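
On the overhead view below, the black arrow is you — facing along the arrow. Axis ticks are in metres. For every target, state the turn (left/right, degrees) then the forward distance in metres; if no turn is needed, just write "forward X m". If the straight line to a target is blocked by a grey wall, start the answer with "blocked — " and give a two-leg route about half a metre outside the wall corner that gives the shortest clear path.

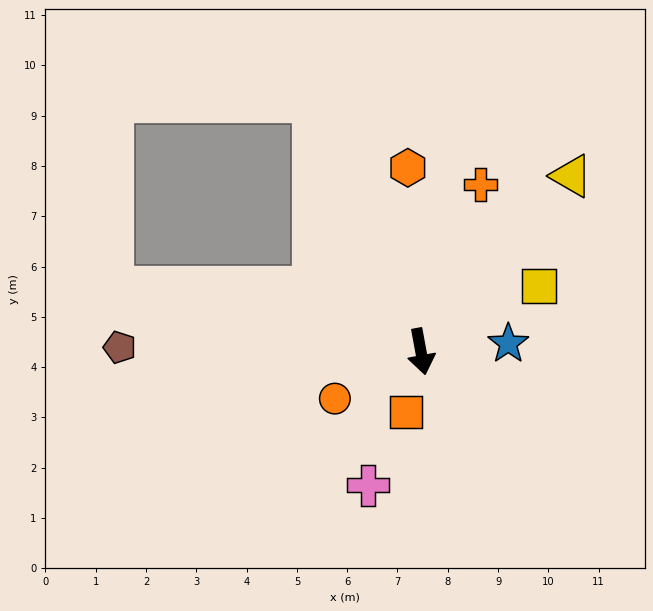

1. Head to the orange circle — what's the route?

turn right 72°, forward 1.9 m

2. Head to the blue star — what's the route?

turn left 85°, forward 1.7 m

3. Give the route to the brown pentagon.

turn right 101°, forward 6.0 m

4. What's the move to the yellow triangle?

turn left 129°, forward 4.6 m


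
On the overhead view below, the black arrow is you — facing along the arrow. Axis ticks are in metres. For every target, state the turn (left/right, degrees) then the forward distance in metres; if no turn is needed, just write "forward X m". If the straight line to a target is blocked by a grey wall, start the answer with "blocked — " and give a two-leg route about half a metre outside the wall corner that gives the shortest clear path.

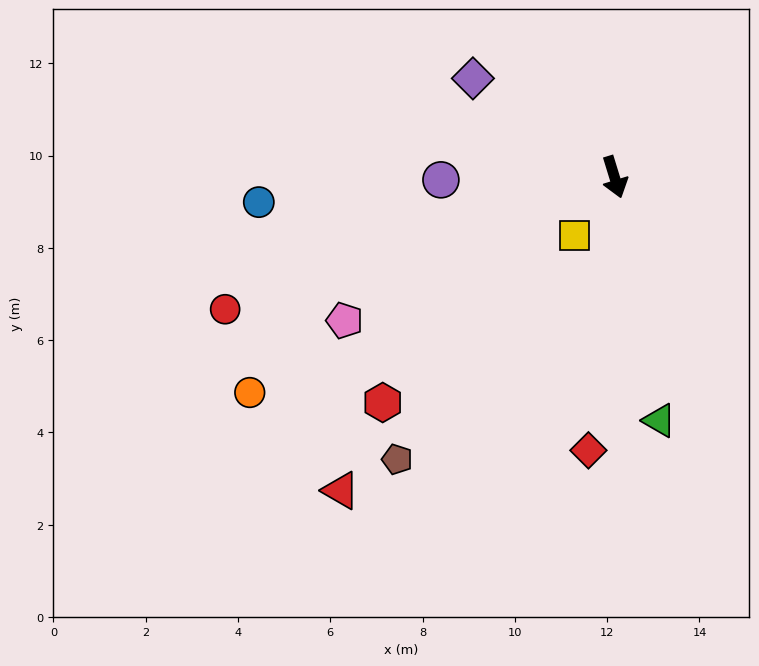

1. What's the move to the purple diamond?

turn right 142°, forward 3.7 m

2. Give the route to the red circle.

turn right 88°, forward 8.9 m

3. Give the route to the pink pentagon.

turn right 79°, forward 6.6 m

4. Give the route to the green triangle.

turn right 7°, forward 5.4 m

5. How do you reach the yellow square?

turn right 51°, forward 1.5 m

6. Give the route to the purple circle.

turn right 106°, forward 3.8 m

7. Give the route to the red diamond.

turn right 23°, forward 5.9 m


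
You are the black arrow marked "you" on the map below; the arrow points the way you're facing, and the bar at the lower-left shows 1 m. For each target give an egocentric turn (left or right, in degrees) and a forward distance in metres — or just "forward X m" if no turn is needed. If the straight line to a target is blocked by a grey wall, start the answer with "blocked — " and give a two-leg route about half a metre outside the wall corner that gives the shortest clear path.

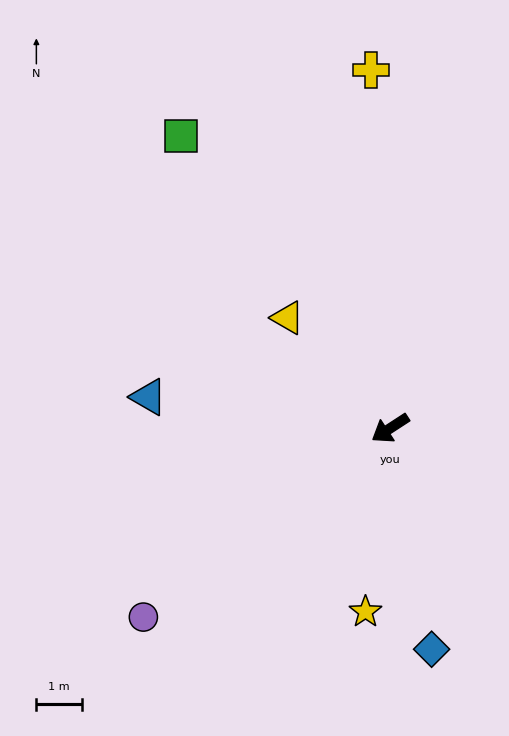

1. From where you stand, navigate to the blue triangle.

turn right 40°, forward 5.3 m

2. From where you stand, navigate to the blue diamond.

turn left 68°, forward 4.9 m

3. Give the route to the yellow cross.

turn right 120°, forward 7.9 m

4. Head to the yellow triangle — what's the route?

turn right 80°, forward 3.3 m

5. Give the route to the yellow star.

turn left 49°, forward 4.1 m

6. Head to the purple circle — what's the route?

turn left 4°, forward 6.8 m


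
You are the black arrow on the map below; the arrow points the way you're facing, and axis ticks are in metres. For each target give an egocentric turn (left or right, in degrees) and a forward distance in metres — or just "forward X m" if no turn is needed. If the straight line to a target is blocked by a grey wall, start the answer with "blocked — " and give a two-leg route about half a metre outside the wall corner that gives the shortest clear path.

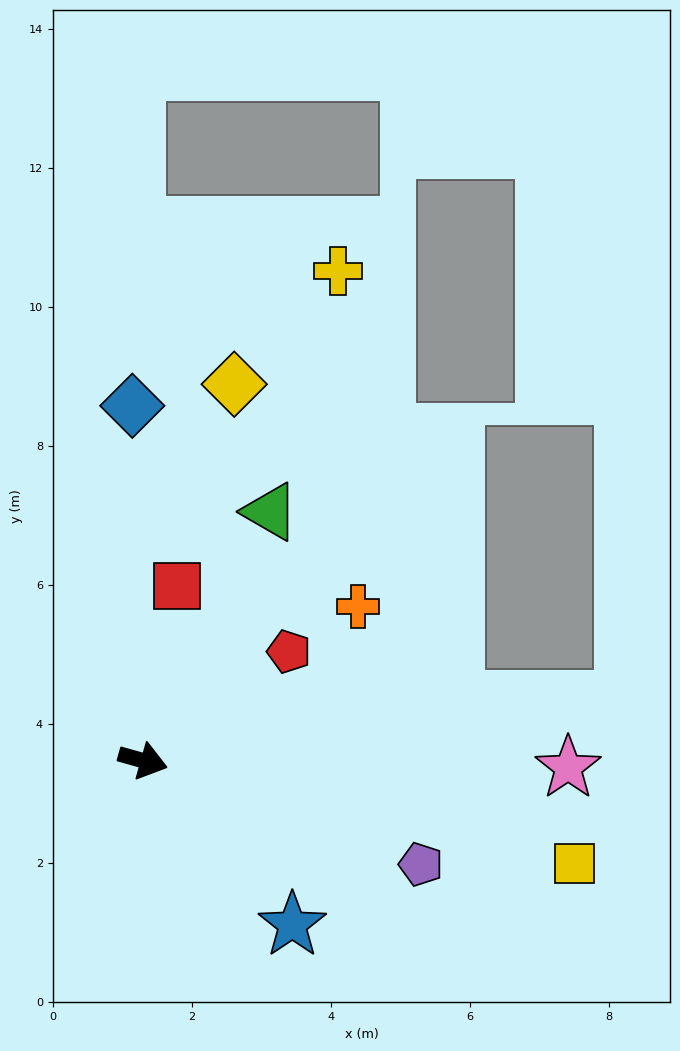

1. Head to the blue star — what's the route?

turn right 32°, forward 3.2 m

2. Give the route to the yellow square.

turn left 2°, forward 6.4 m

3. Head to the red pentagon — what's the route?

turn left 52°, forward 2.6 m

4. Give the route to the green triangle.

turn left 79°, forward 4.0 m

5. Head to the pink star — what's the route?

turn left 15°, forward 6.1 m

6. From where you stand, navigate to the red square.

turn left 95°, forward 2.6 m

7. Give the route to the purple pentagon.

turn right 5°, forward 4.3 m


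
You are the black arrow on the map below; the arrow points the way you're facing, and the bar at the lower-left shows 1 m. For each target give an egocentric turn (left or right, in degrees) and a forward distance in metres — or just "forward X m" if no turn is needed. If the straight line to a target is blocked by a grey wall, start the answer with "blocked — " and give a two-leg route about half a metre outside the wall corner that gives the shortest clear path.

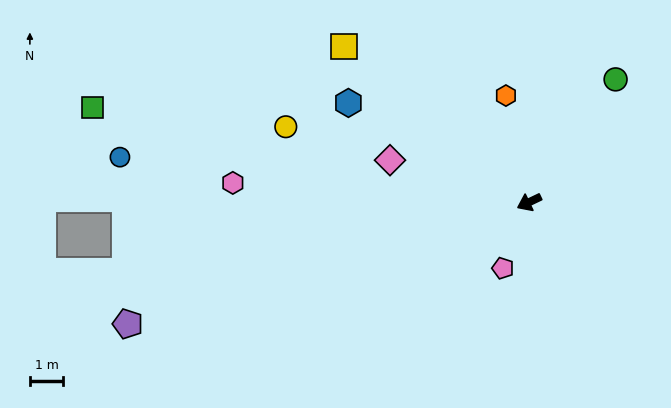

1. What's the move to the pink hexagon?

turn right 29°, forward 8.9 m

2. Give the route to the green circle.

turn right 151°, forward 4.5 m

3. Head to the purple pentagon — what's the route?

turn right 9°, forward 12.6 m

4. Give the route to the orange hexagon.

turn right 103°, forward 3.3 m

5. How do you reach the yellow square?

turn right 66°, forward 7.3 m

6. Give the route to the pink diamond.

turn right 42°, forward 4.4 m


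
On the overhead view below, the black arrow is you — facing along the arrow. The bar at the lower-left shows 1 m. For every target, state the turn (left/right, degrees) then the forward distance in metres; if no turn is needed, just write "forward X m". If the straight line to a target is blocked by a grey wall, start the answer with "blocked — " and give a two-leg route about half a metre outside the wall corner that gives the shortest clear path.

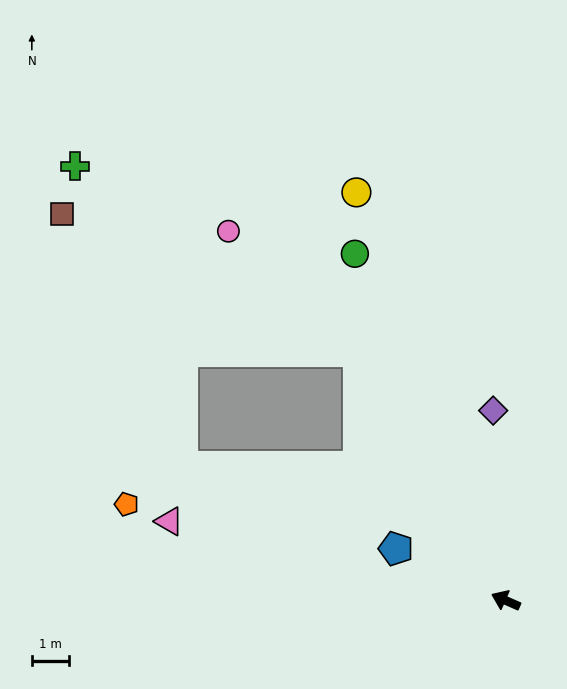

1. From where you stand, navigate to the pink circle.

blocked — turn right 36°, forward 7.8 m, then turn left 17°, forward 4.8 m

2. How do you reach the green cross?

blocked — turn right 36°, forward 7.8 m, then turn left 27°, forward 9.1 m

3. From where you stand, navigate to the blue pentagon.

forward 3.3 m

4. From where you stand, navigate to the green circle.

turn right 43°, forward 10.2 m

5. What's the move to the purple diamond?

turn right 62°, forward 5.1 m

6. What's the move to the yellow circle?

turn right 46°, forward 11.7 m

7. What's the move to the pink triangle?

turn left 10°, forward 9.3 m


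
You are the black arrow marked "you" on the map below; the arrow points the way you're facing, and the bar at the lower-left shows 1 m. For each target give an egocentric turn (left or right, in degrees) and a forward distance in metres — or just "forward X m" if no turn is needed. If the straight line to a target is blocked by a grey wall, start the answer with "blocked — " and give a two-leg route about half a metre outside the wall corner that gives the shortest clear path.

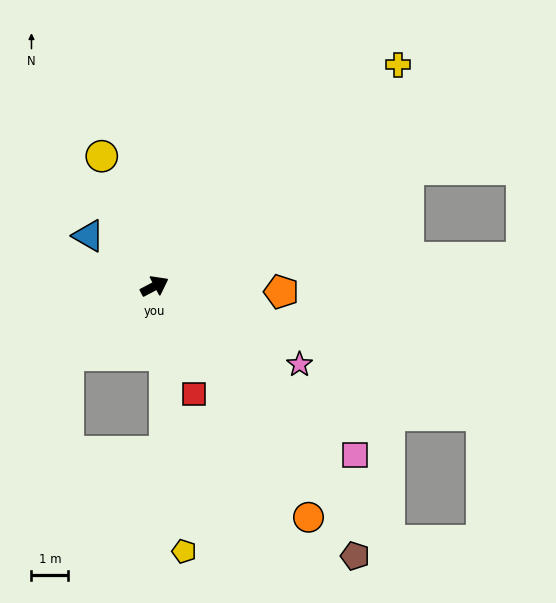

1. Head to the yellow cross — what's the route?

turn left 15°, forward 8.9 m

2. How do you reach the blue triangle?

turn left 115°, forward 2.2 m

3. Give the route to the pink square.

turn right 68°, forward 7.1 m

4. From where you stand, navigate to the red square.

turn right 98°, forward 3.1 m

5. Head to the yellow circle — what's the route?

turn left 84°, forward 3.8 m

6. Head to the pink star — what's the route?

turn right 56°, forward 4.5 m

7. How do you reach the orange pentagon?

turn right 30°, forward 3.4 m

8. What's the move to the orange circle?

turn right 84°, forward 7.5 m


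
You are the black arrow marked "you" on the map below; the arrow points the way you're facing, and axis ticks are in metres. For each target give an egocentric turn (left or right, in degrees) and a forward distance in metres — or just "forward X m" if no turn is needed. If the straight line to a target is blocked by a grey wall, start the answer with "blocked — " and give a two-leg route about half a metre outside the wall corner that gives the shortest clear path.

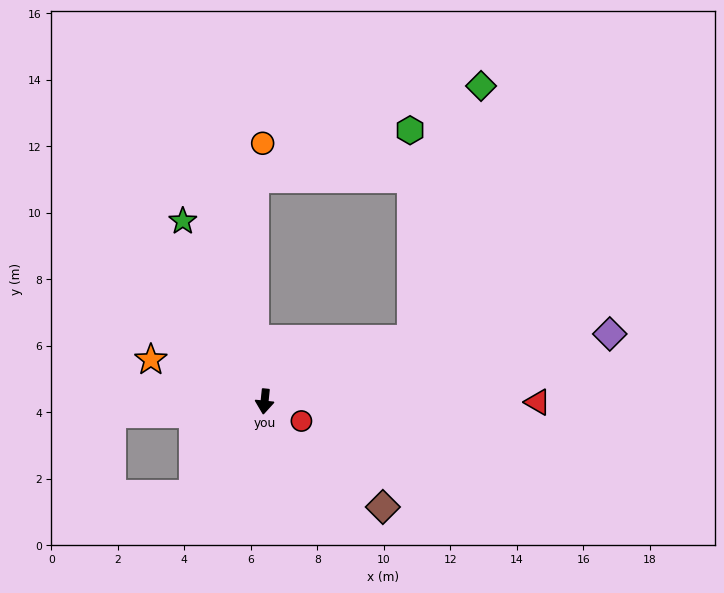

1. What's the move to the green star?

turn right 150°, forward 6.0 m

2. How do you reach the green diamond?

blocked — turn left 119°, forward 4.8 m, then turn left 51°, forward 7.9 m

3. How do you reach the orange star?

turn right 104°, forward 3.6 m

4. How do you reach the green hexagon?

blocked — turn left 119°, forward 4.8 m, then turn left 67°, forward 6.3 m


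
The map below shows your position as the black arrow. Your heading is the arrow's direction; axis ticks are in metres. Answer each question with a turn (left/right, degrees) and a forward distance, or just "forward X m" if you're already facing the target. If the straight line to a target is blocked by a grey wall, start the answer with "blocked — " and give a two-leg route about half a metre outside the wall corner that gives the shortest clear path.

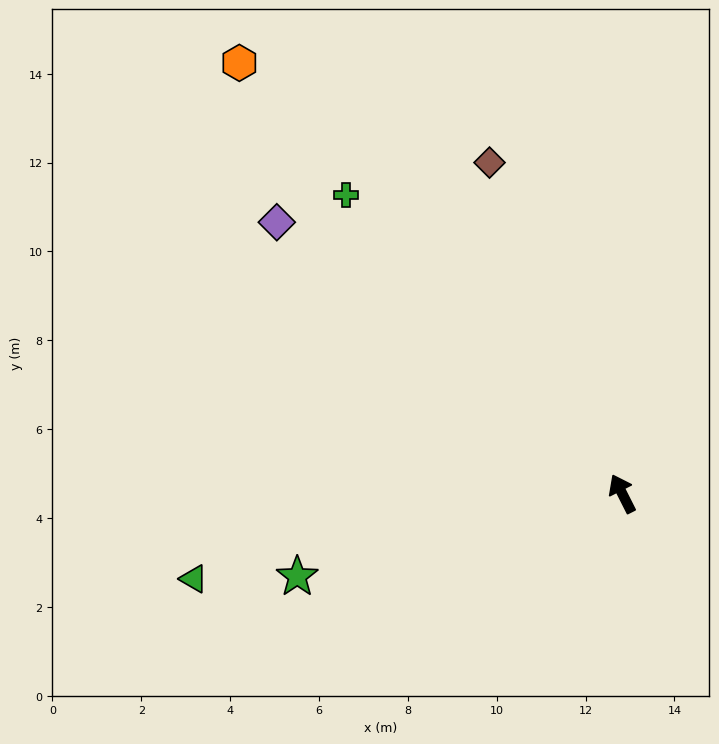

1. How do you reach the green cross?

turn left 16°, forward 9.2 m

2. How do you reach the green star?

turn left 78°, forward 7.5 m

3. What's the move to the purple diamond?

turn left 25°, forward 9.9 m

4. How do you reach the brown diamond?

turn right 5°, forward 8.0 m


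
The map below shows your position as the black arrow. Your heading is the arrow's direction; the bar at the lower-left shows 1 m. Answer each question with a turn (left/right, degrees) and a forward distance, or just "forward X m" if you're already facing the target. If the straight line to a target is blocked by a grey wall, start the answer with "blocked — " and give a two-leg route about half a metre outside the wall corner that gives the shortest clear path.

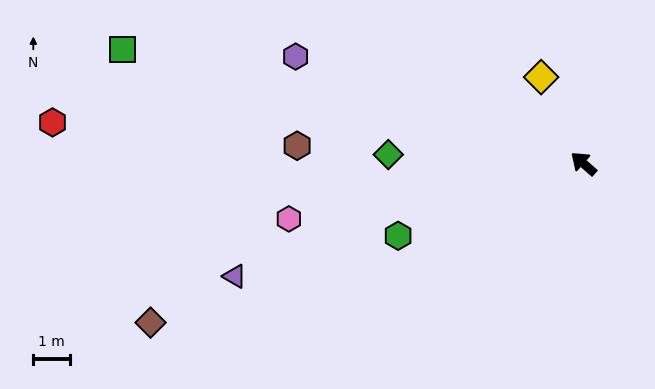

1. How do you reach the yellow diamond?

turn right 23°, forward 2.6 m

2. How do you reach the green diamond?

turn left 39°, forward 5.3 m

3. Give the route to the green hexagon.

turn left 63°, forward 5.4 m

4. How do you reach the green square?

turn left 27°, forward 12.9 m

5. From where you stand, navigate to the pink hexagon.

turn left 52°, forward 8.1 m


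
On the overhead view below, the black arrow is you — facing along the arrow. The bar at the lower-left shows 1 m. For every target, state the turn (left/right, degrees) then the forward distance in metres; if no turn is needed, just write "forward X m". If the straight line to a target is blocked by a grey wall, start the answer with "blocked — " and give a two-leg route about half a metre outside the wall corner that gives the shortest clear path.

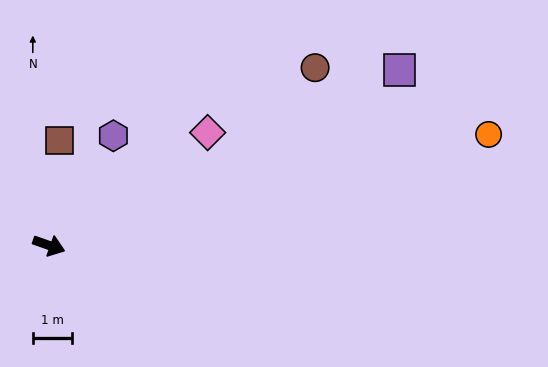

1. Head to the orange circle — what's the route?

turn left 34°, forward 11.7 m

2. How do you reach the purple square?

turn left 46°, forward 10.1 m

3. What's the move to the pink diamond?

turn left 55°, forward 5.0 m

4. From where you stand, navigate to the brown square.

turn left 104°, forward 2.7 m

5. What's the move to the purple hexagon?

turn left 79°, forward 3.3 m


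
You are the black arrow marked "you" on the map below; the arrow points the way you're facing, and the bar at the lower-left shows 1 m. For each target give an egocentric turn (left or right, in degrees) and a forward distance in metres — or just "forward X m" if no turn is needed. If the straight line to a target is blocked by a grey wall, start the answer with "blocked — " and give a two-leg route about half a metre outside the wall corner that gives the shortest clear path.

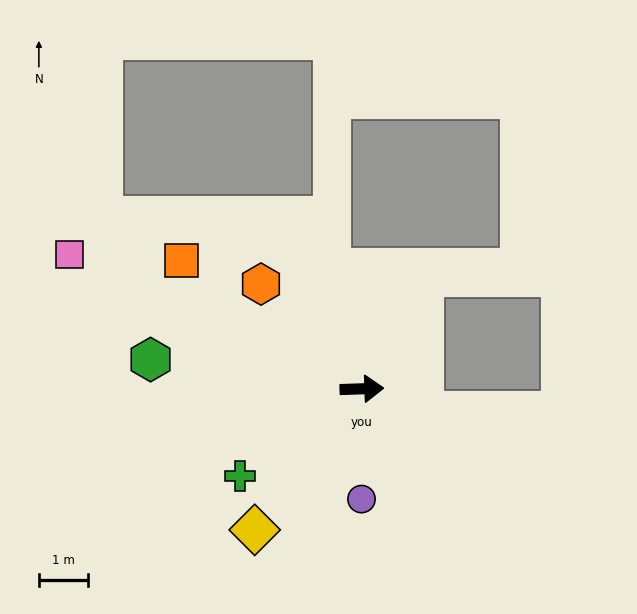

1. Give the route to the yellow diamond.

turn right 129°, forward 3.6 m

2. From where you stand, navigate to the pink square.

turn left 153°, forward 6.6 m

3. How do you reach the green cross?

turn right 146°, forward 3.1 m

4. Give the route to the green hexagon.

turn left 170°, forward 4.4 m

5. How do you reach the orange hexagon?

turn left 132°, forward 3.0 m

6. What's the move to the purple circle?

turn right 92°, forward 2.3 m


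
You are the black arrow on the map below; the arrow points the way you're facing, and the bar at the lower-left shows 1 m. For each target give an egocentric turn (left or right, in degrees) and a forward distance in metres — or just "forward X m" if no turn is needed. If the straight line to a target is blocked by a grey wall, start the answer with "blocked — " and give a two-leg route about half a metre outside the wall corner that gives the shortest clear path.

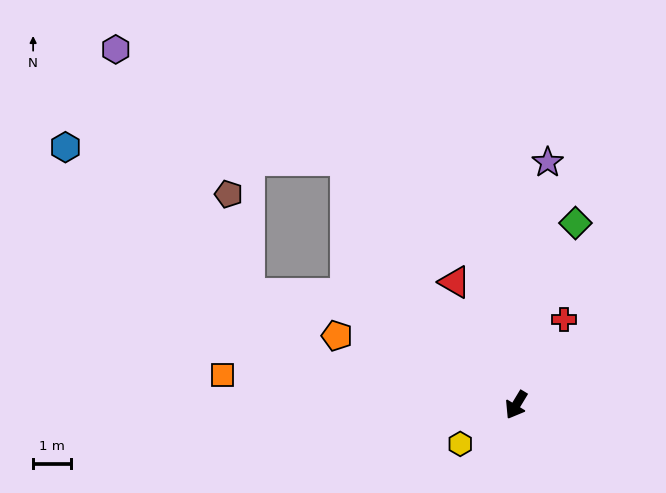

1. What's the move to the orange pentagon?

turn right 80°, forward 5.1 m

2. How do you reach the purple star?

turn right 156°, forward 6.5 m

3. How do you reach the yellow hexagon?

turn right 24°, forward 1.8 m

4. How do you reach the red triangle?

turn right 122°, forward 3.7 m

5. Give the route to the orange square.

turn right 65°, forward 7.9 m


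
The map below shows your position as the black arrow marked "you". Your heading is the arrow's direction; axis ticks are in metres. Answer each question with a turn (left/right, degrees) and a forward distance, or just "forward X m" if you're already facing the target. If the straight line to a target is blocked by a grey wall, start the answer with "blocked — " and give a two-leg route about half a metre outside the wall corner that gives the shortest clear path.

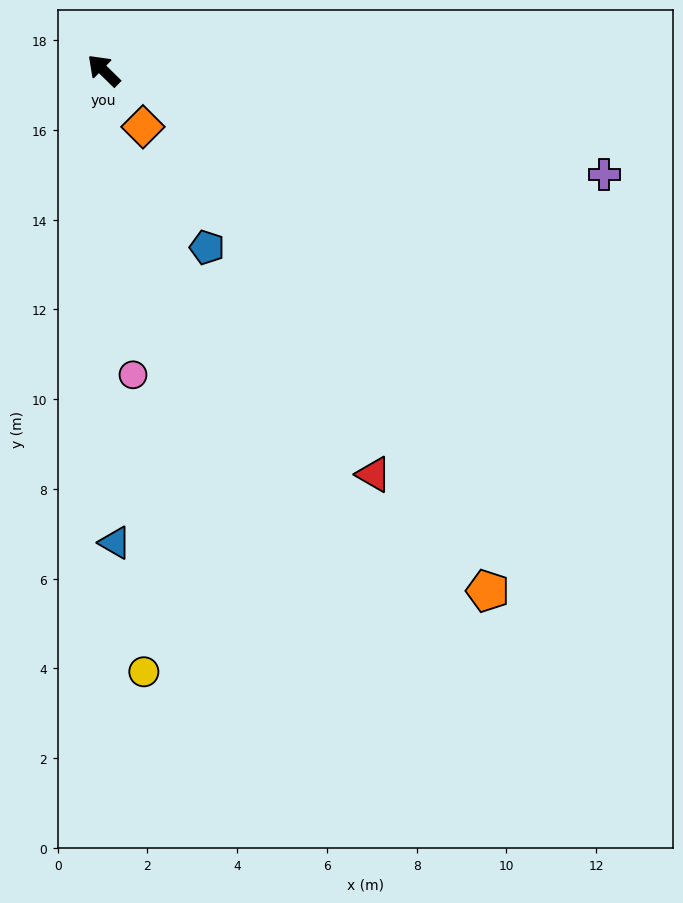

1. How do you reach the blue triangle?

turn left 136°, forward 10.5 m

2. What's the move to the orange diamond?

turn left 169°, forward 1.5 m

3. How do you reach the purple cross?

turn right 147°, forward 11.4 m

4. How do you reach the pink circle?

turn left 140°, forward 6.8 m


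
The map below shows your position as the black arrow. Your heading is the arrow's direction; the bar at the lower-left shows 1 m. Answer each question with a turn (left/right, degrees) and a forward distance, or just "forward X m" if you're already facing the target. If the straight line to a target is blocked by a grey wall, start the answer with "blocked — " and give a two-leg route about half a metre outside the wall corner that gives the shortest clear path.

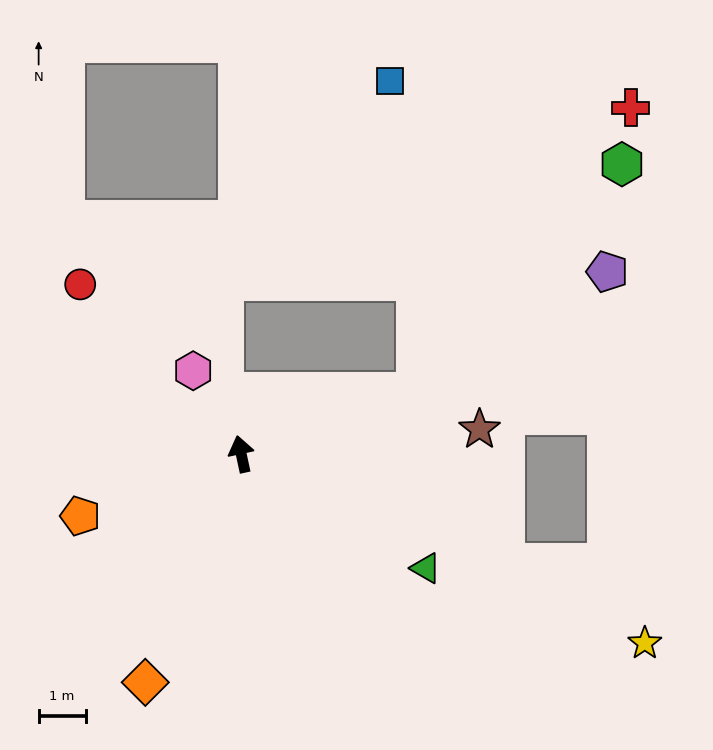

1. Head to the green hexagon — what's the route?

blocked — turn right 83°, forward 3.9 m, then turn left 29°, forward 6.5 m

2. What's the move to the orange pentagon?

turn left 99°, forward 3.7 m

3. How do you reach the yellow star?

turn right 127°, forward 9.5 m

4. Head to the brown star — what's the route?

turn right 96°, forward 5.1 m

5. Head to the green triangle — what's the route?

turn right 134°, forward 4.6 m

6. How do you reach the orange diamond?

turn left 145°, forward 5.3 m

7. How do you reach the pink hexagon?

turn left 18°, forward 2.0 m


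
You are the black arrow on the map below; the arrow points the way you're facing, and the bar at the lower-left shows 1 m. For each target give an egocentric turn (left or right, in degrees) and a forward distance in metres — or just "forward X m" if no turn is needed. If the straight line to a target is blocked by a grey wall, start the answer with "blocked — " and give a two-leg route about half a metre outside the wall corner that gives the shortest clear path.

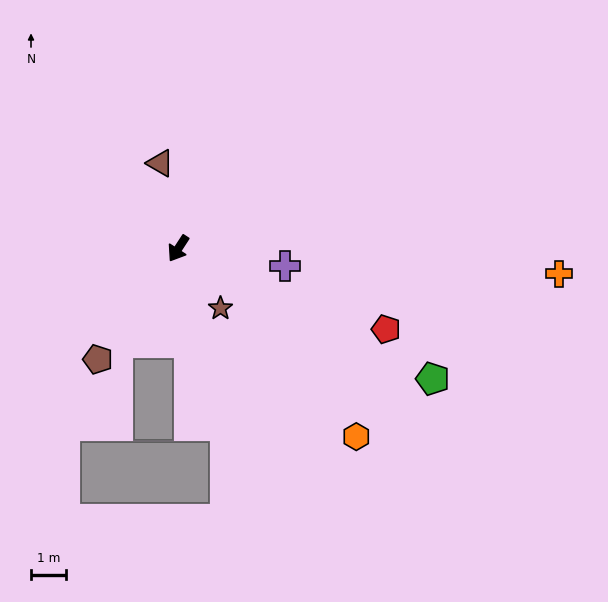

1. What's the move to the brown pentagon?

turn right 3°, forward 3.9 m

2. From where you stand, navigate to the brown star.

turn left 68°, forward 2.1 m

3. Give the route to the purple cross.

turn left 114°, forward 3.0 m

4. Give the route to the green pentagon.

turn left 96°, forward 8.1 m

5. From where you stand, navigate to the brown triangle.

turn right 135°, forward 2.5 m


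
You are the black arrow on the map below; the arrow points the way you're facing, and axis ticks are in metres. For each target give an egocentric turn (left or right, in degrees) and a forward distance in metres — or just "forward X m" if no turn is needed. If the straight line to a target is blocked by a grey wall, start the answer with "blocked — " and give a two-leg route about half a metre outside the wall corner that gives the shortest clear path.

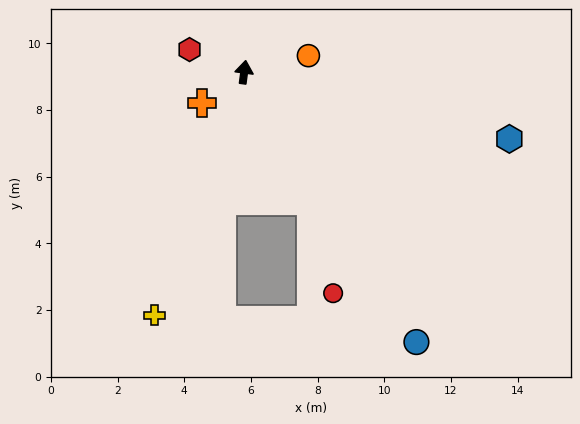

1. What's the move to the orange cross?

turn left 134°, forward 1.6 m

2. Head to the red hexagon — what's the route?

turn left 75°, forward 1.8 m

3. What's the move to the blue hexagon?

turn right 97°, forward 8.2 m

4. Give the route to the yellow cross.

turn left 167°, forward 7.8 m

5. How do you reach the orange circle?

turn right 68°, forward 2.0 m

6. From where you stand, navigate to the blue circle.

turn right 140°, forward 9.6 m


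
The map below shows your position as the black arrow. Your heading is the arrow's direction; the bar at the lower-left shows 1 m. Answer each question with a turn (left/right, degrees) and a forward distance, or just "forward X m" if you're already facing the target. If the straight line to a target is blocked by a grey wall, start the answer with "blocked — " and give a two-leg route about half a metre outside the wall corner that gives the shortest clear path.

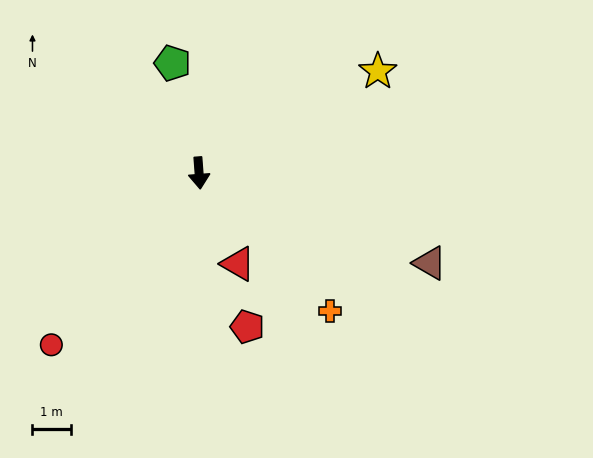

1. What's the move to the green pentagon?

turn right 171°, forward 2.9 m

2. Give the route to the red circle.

turn right 45°, forward 5.9 m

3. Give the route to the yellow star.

turn left 115°, forward 5.3 m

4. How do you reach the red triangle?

turn left 19°, forward 2.6 m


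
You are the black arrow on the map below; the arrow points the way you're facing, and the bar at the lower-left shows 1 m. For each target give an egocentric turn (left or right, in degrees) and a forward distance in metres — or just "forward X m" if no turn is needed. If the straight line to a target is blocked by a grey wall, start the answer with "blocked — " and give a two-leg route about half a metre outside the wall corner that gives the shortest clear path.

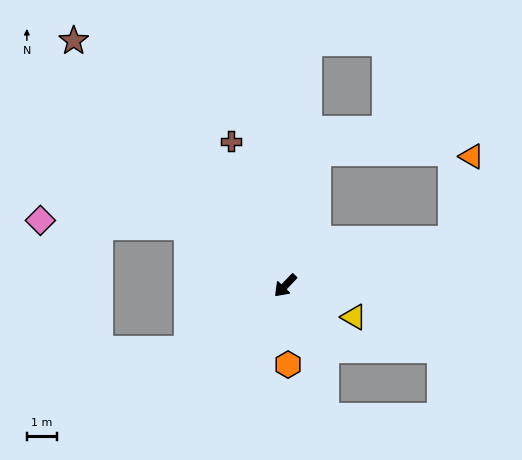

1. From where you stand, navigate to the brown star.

turn right 95°, forward 10.8 m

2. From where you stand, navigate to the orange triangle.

blocked — turn left 150°, forward 5.7 m, then turn left 59°, forward 2.8 m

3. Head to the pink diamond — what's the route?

blocked — turn right 77°, forward 3.8 m, then turn left 28°, forward 4.9 m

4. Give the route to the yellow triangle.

turn left 109°, forward 2.5 m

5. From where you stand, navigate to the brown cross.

turn right 116°, forward 5.1 m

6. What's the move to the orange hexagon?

turn left 46°, forward 2.6 m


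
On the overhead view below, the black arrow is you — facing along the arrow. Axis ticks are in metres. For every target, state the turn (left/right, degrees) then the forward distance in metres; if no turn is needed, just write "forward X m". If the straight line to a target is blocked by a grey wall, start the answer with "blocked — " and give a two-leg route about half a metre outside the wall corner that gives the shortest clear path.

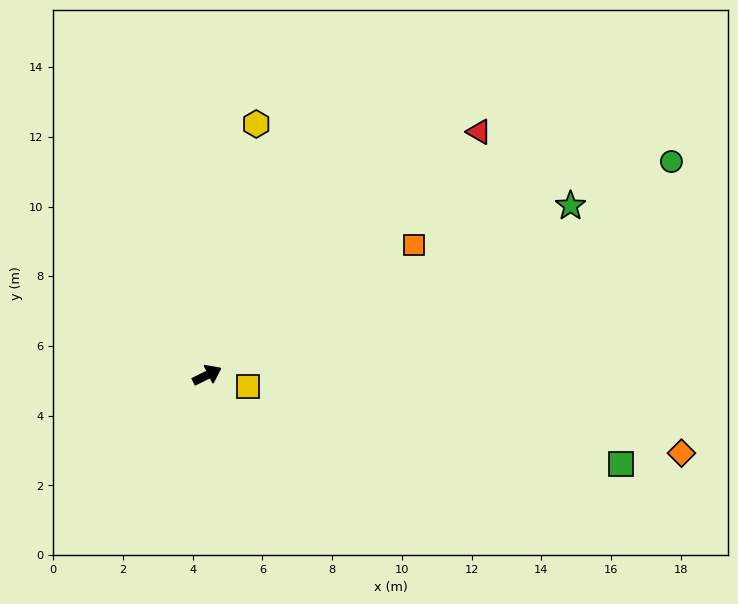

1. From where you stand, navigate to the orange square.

turn left 6°, forward 7.0 m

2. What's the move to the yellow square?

turn right 42°, forward 1.2 m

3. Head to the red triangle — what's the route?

turn left 15°, forward 10.5 m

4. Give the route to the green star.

forward 11.5 m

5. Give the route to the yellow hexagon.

turn left 52°, forward 7.3 m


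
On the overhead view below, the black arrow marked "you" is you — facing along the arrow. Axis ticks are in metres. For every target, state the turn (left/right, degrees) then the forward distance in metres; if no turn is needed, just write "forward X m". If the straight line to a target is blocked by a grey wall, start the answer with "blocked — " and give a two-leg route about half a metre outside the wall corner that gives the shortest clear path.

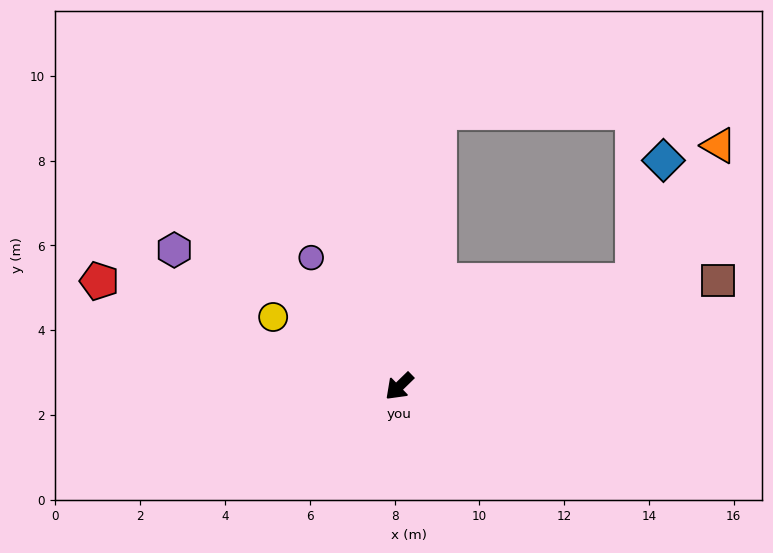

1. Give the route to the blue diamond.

blocked — turn left 160°, forward 6.0 m, then turn left 51°, forward 2.9 m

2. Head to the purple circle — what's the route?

turn right 100°, forward 3.7 m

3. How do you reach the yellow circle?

turn right 73°, forward 3.4 m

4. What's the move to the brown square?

turn left 154°, forward 7.9 m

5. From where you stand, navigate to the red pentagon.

turn right 64°, forward 7.5 m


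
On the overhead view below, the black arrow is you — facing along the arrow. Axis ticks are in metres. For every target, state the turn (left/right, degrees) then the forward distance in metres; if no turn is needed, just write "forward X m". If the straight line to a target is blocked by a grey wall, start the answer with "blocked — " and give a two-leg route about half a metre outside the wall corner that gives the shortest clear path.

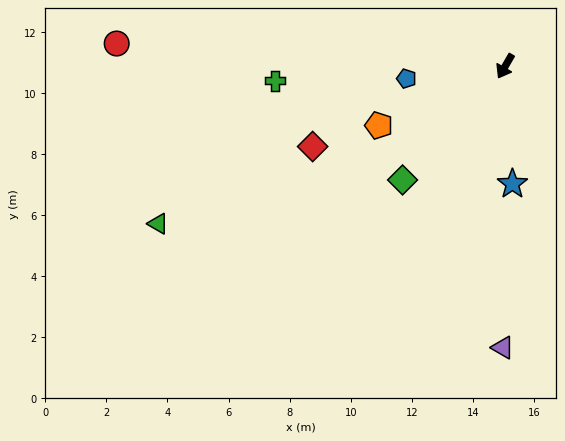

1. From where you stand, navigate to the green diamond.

turn right 12°, forward 5.0 m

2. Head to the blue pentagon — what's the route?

turn right 53°, forward 3.3 m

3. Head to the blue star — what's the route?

turn left 33°, forward 3.9 m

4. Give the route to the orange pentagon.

turn right 35°, forward 4.6 m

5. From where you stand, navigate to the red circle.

turn right 63°, forward 12.7 m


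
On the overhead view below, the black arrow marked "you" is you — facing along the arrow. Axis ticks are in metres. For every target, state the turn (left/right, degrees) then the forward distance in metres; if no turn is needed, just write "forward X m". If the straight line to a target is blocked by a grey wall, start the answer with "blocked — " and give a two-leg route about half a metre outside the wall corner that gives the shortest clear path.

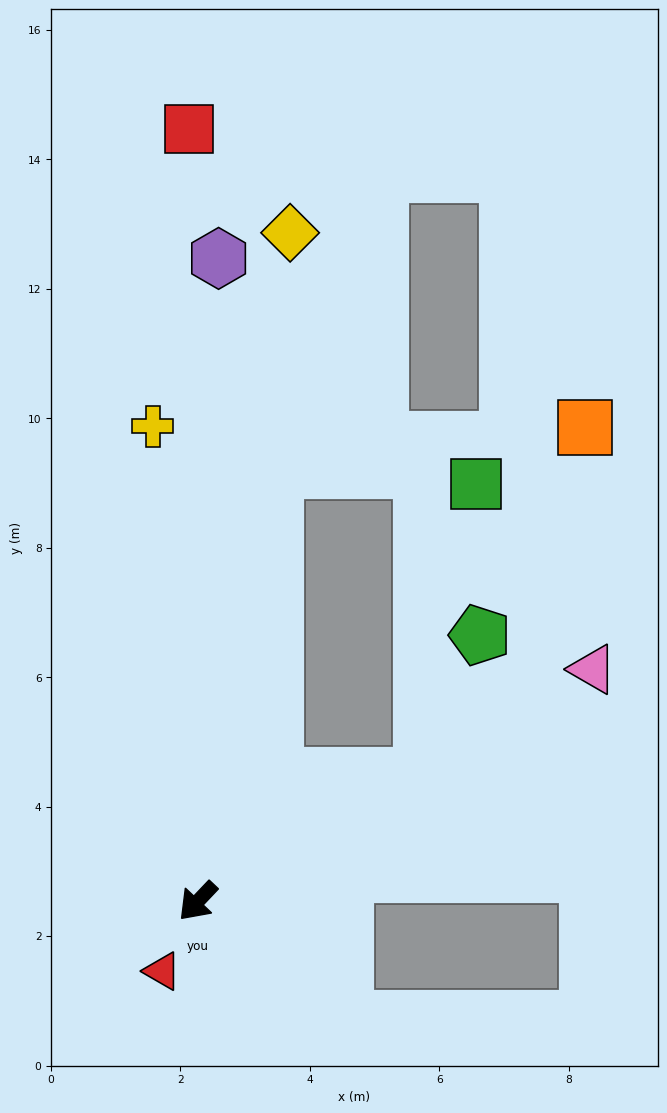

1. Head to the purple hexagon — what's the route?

turn right 138°, forward 9.9 m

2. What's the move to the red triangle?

turn left 17°, forward 1.2 m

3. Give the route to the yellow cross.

turn right 131°, forward 7.4 m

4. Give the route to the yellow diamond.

turn right 144°, forward 10.4 m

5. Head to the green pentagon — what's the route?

blocked — turn left 163°, forward 4.0 m, then turn left 38°, forward 2.4 m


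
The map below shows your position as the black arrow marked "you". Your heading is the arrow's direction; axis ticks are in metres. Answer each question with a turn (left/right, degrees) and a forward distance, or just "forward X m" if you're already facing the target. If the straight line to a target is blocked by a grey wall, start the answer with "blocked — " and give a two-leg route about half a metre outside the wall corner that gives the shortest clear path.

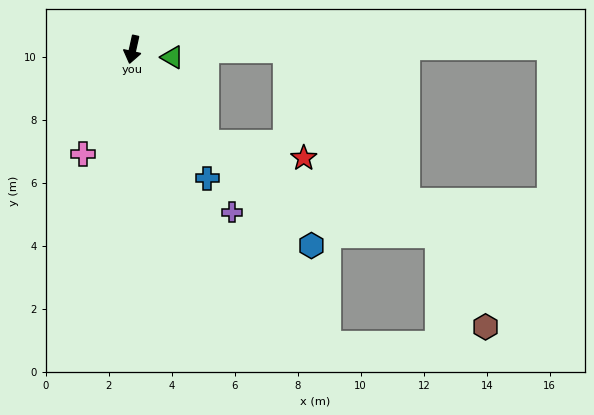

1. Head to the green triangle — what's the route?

turn left 91°, forward 1.3 m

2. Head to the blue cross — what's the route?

turn left 43°, forward 4.7 m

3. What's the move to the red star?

blocked — turn left 51°, forward 3.8 m, then turn left 43°, forward 3.1 m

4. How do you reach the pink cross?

turn right 13°, forward 3.7 m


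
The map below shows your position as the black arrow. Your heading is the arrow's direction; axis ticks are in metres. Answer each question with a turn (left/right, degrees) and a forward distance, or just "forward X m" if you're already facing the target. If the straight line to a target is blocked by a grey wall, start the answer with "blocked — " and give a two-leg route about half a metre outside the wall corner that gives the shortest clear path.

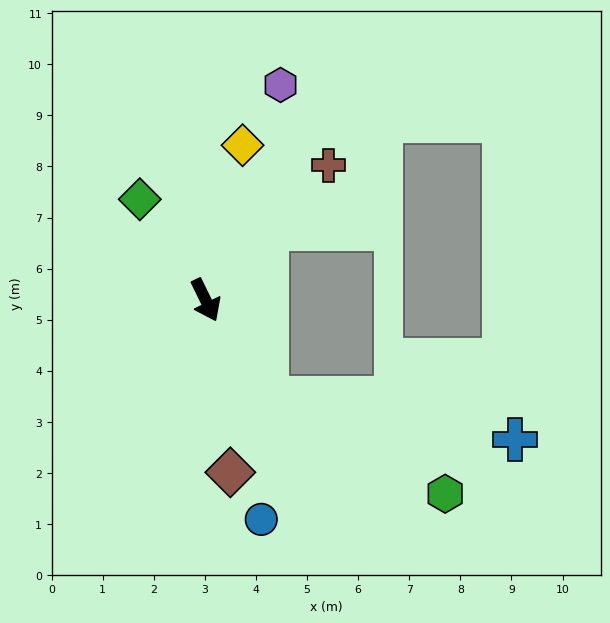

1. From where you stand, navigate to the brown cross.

turn left 112°, forward 3.6 m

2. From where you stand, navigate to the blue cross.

blocked — turn left 6°, forward 2.3 m, then turn left 49°, forward 4.9 m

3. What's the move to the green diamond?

turn right 173°, forward 2.4 m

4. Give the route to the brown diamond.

turn right 18°, forward 3.4 m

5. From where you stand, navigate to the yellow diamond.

turn left 141°, forward 3.1 m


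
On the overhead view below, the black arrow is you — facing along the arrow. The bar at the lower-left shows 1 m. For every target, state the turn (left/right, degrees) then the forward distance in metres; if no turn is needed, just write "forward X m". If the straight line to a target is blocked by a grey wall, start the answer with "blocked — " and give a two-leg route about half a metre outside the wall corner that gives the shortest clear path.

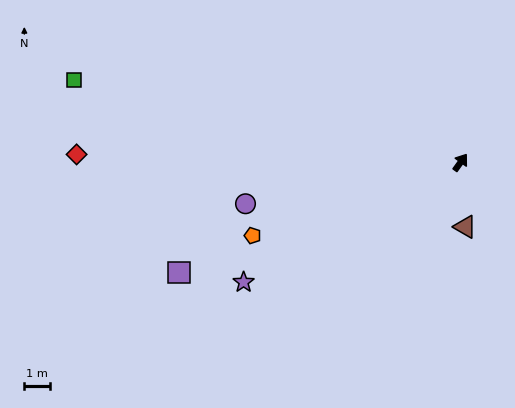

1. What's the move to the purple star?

turn left 155°, forward 9.8 m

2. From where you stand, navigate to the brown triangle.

turn right 140°, forward 2.5 m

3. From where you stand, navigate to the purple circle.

turn left 137°, forward 8.6 m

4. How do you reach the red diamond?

turn left 125°, forward 15.1 m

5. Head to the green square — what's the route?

turn left 114°, forward 15.6 m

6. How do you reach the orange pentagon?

turn left 145°, forward 8.7 m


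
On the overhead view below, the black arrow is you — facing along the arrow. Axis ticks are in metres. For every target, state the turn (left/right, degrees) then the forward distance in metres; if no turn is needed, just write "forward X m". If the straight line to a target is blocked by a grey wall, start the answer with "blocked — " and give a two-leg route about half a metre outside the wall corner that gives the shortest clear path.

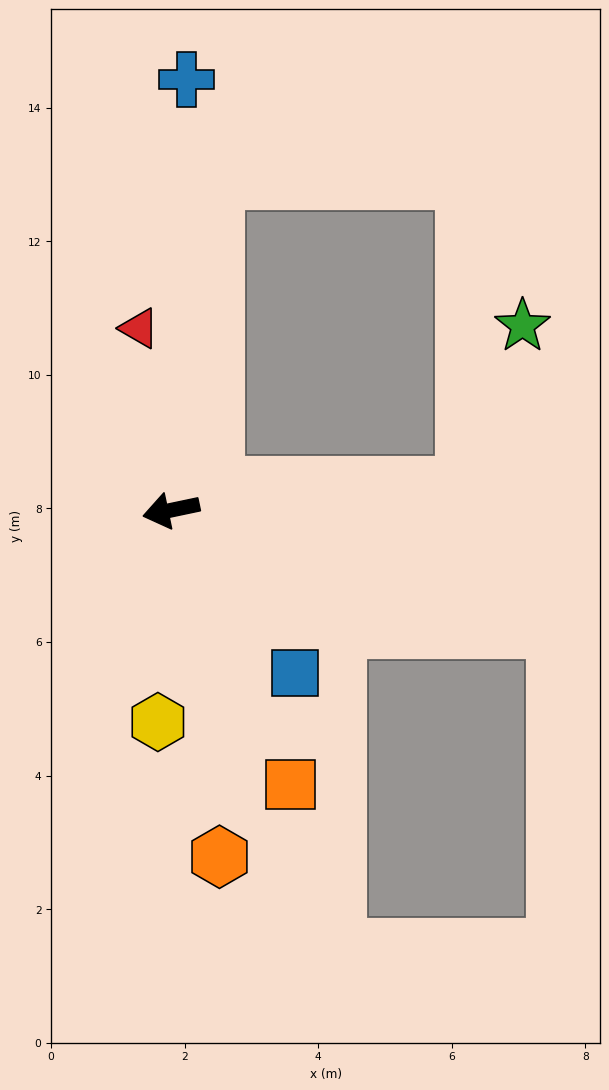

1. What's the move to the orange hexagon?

turn left 86°, forward 5.2 m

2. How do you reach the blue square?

turn left 116°, forward 3.1 m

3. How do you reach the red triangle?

turn right 92°, forward 2.8 m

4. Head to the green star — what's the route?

blocked — turn left 173°, forward 4.4 m, then turn left 65°, forward 2.5 m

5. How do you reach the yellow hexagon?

turn left 75°, forward 3.2 m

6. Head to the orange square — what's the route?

turn left 102°, forward 4.5 m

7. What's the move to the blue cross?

turn right 104°, forward 6.4 m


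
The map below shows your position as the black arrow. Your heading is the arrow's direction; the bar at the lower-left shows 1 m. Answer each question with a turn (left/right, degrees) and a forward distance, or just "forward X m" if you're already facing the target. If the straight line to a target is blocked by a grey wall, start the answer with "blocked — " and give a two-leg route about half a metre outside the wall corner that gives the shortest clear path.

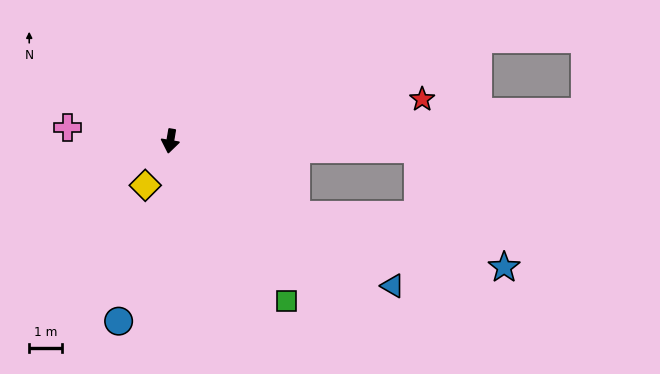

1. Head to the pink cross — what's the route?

turn right 88°, forward 3.2 m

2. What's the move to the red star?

turn left 109°, forward 7.8 m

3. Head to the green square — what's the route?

turn left 45°, forward 6.1 m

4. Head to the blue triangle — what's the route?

turn left 66°, forward 8.1 m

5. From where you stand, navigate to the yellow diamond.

turn right 20°, forward 1.6 m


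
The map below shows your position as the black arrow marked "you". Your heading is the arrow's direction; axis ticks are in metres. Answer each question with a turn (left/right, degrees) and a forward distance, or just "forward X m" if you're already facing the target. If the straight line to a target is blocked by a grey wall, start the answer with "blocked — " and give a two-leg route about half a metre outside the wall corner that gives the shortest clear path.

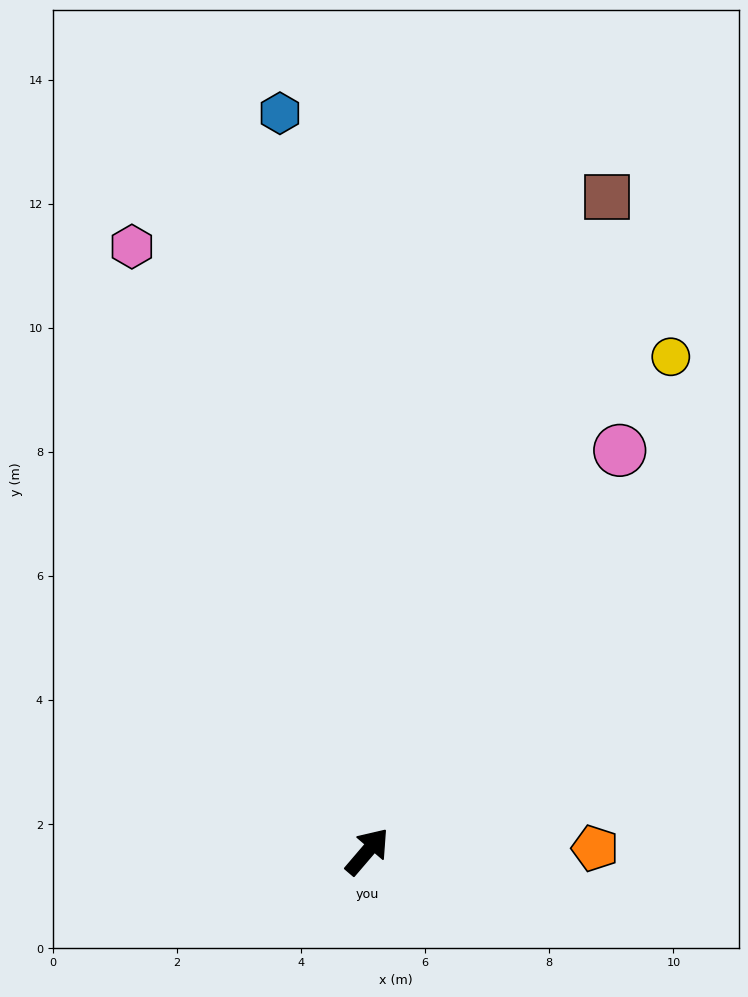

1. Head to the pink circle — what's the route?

turn left 8°, forward 7.6 m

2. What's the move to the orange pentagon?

turn right 49°, forward 3.7 m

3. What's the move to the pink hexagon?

turn left 62°, forward 10.5 m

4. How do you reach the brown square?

turn left 20°, forward 11.2 m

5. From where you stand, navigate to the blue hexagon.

turn left 47°, forward 12.0 m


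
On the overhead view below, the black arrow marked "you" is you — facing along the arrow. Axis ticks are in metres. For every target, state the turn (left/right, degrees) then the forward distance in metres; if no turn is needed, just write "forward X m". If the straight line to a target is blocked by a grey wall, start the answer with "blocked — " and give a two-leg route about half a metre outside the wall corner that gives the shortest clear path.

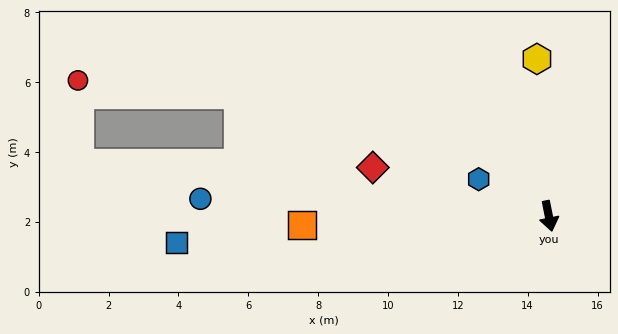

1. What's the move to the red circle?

blocked — turn right 108°, forward 13.5 m, then turn right 82°, forward 2.4 m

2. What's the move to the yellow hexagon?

turn left 173°, forward 4.5 m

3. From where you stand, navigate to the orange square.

turn right 99°, forward 7.1 m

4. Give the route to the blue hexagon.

turn right 129°, forward 2.3 m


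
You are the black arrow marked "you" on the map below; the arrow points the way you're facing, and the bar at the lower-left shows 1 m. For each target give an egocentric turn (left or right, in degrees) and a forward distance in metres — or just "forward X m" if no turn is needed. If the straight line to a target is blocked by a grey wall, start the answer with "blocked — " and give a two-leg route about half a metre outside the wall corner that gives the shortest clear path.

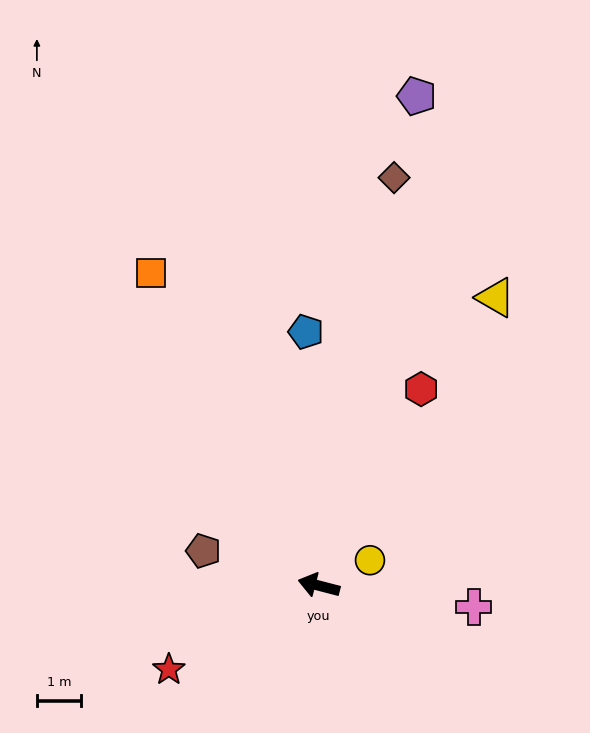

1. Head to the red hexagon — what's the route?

turn right 103°, forward 5.0 m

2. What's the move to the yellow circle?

turn right 139°, forward 1.3 m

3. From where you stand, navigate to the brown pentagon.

turn right 2°, forward 2.7 m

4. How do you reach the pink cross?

turn right 173°, forward 3.5 m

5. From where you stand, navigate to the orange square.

turn right 47°, forward 8.0 m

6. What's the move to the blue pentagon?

turn right 73°, forward 5.7 m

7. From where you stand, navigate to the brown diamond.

turn right 86°, forward 9.3 m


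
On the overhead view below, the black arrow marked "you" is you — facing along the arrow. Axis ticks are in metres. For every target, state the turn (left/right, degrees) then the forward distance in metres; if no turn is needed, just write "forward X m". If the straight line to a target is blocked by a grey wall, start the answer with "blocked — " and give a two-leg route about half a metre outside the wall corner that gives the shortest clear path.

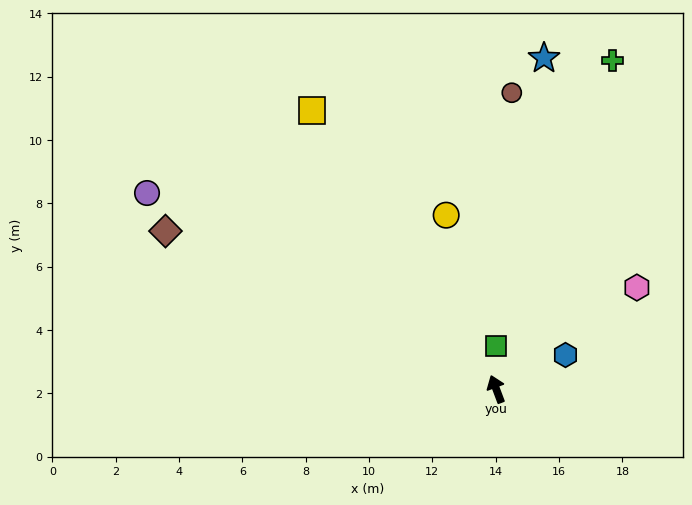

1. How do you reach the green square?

turn right 20°, forward 1.4 m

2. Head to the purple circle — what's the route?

turn left 40°, forward 12.6 m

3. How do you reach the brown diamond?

turn left 44°, forward 11.6 m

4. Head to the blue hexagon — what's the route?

turn right 84°, forward 2.4 m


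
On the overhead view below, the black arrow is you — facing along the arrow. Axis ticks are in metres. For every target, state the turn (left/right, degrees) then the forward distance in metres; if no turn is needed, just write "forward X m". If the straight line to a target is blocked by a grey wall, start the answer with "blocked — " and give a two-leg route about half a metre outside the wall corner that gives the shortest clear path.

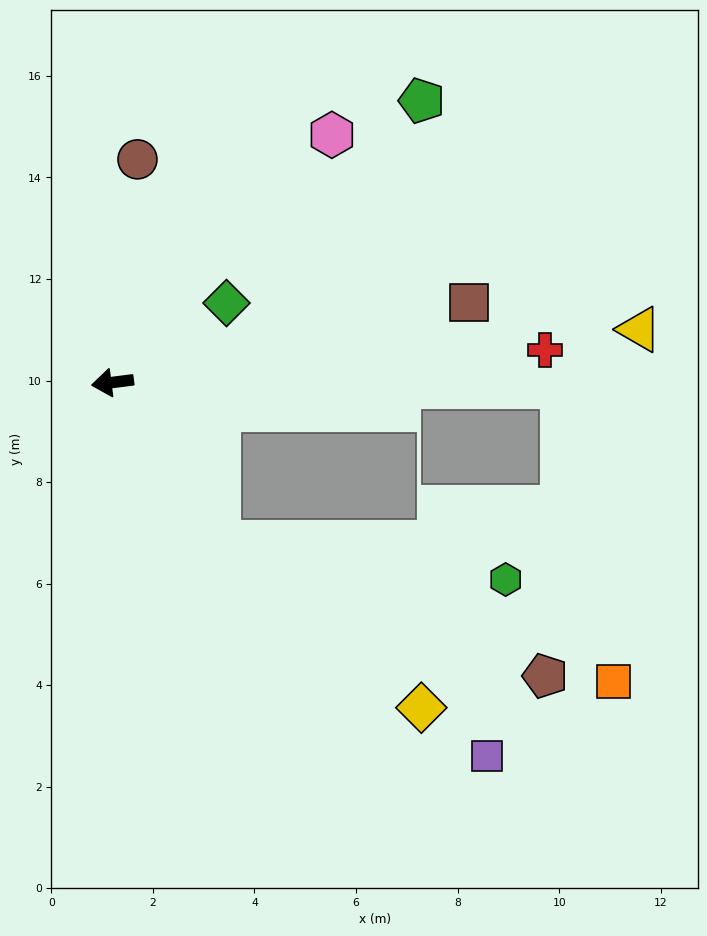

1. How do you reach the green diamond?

turn right 152°, forward 2.7 m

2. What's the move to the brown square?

turn right 175°, forward 7.2 m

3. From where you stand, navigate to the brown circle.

turn right 104°, forward 4.4 m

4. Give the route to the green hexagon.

blocked — turn left 117°, forward 3.8 m, then turn left 48°, forward 5.7 m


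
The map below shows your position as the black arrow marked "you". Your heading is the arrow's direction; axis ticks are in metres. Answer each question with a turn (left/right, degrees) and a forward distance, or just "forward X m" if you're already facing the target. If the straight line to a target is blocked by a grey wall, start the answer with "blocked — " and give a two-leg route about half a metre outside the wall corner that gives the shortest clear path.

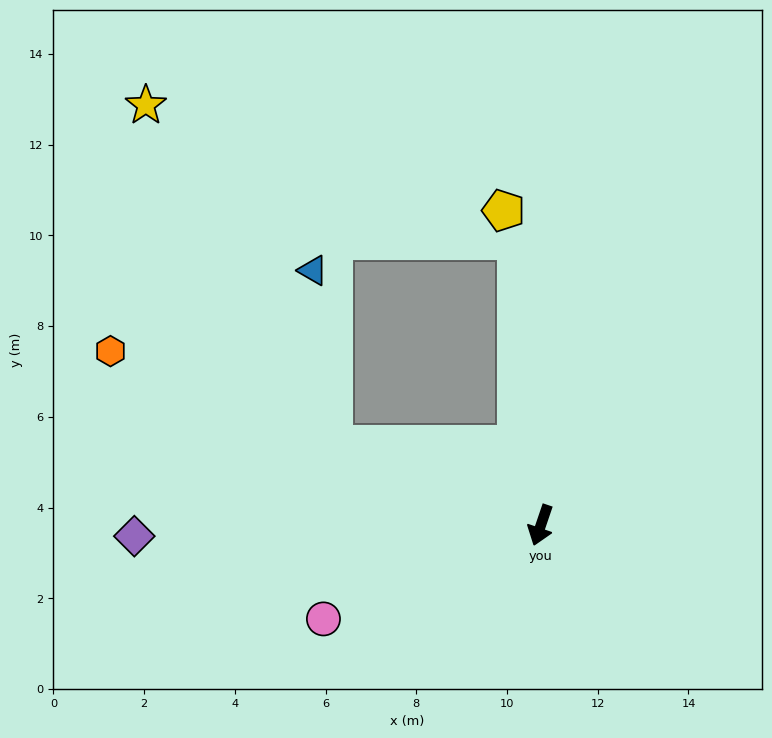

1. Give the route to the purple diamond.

turn right 70°, forward 9.0 m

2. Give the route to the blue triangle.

blocked — turn right 92°, forward 4.9 m, then turn right 62°, forward 3.9 m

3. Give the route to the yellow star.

blocked — turn right 92°, forward 4.9 m, then turn right 40°, forward 8.5 m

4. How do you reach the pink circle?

turn right 48°, forward 5.2 m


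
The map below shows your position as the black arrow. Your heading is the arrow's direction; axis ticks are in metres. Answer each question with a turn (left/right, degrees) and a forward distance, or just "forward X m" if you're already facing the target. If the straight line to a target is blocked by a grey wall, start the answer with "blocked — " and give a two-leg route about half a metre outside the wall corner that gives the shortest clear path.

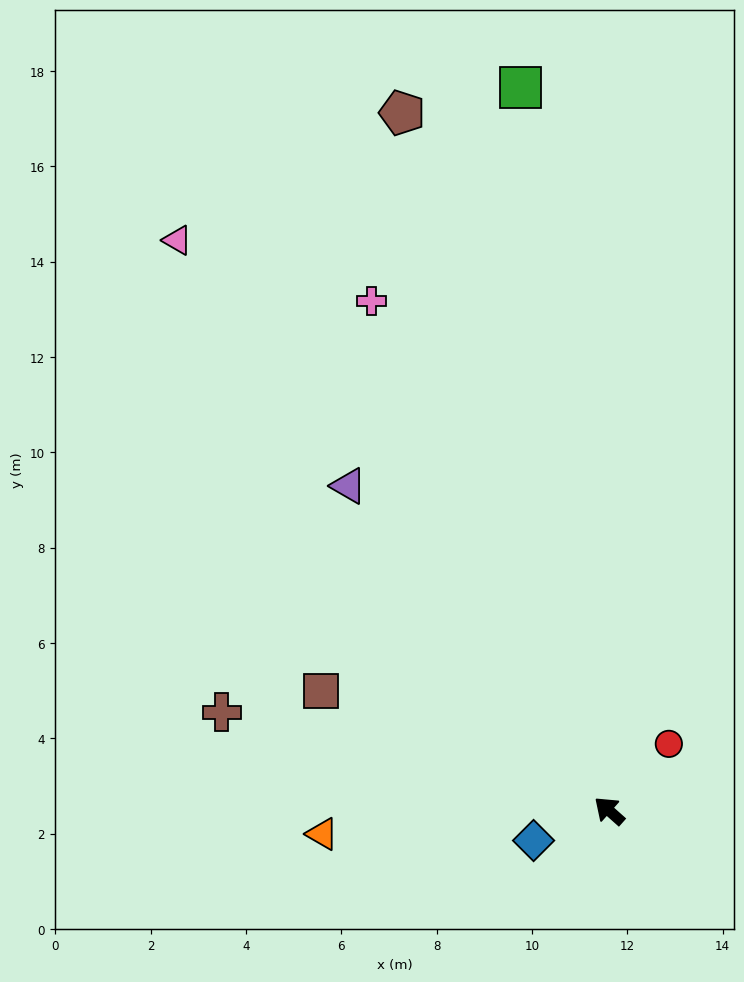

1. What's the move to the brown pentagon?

turn right 32°, forward 15.3 m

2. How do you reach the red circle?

turn right 90°, forward 1.9 m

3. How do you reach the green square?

turn right 41°, forward 15.3 m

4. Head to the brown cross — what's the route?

turn left 27°, forward 8.4 m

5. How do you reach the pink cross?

turn right 23°, forward 11.8 m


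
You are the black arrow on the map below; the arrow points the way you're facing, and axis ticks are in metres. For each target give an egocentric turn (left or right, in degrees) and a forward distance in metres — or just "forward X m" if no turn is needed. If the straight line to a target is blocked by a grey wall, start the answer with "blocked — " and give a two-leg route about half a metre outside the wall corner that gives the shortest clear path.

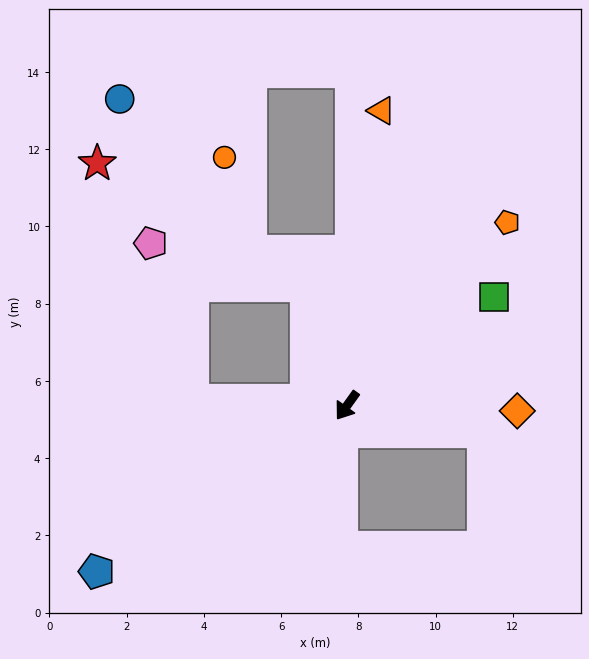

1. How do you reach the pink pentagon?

blocked — turn right 126°, forward 3.3 m, then turn left 56°, forward 4.2 m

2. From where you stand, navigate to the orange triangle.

turn right 151°, forward 7.7 m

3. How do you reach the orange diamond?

turn left 124°, forward 4.4 m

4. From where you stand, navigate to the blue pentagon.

turn right 21°, forward 7.8 m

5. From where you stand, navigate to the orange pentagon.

turn left 174°, forward 6.3 m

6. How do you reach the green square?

turn left 162°, forward 4.7 m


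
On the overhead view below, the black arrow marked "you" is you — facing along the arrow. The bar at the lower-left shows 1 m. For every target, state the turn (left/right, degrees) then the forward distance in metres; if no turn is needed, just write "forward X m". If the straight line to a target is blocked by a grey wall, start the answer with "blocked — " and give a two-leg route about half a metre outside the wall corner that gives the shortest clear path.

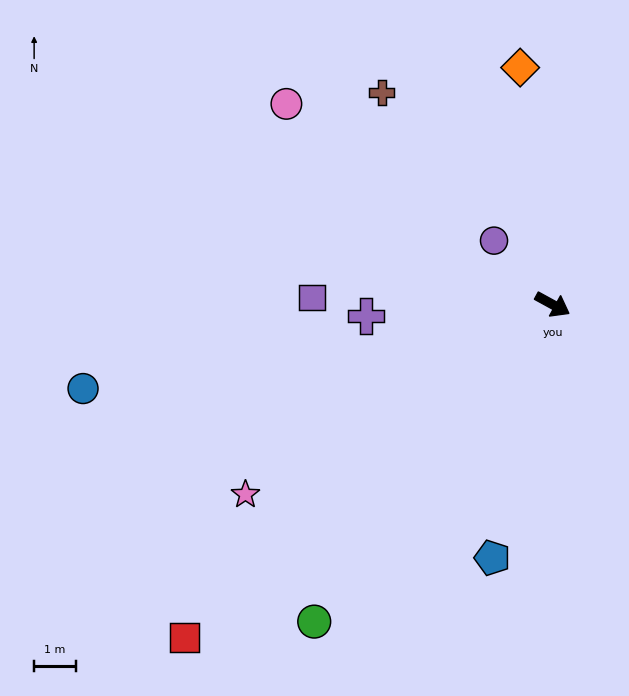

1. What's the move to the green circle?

turn right 98°, forward 9.4 m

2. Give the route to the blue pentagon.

turn right 75°, forward 6.2 m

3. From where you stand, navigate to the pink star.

turn right 120°, forward 8.6 m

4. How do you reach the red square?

turn right 109°, forward 11.8 m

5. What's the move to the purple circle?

turn left 161°, forward 2.1 m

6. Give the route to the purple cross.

turn right 148°, forward 4.4 m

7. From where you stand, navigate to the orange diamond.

turn left 127°, forward 5.7 m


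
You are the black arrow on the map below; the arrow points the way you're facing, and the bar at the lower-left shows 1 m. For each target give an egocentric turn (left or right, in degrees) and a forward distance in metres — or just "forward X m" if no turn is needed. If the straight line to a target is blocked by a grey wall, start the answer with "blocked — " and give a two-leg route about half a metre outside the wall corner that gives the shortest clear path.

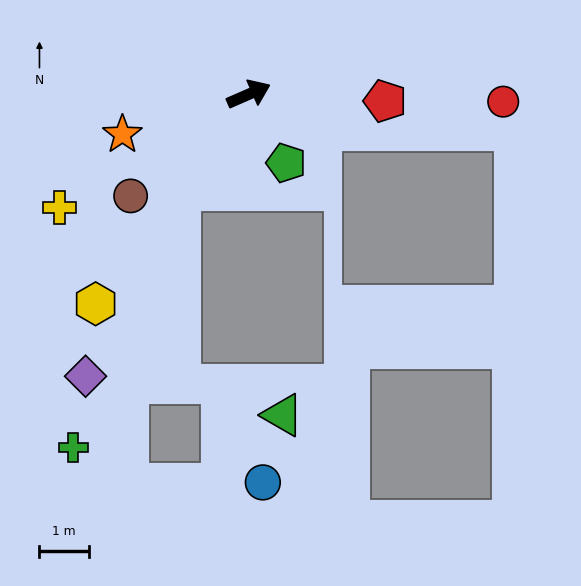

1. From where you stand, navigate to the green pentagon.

turn right 85°, forward 1.6 m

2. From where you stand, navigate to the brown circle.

turn right 163°, forward 3.2 m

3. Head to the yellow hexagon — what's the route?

turn right 150°, forward 5.3 m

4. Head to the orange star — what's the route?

turn left 174°, forward 2.7 m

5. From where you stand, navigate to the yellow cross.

turn right 173°, forward 4.5 m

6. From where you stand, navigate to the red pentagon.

turn right 26°, forward 2.8 m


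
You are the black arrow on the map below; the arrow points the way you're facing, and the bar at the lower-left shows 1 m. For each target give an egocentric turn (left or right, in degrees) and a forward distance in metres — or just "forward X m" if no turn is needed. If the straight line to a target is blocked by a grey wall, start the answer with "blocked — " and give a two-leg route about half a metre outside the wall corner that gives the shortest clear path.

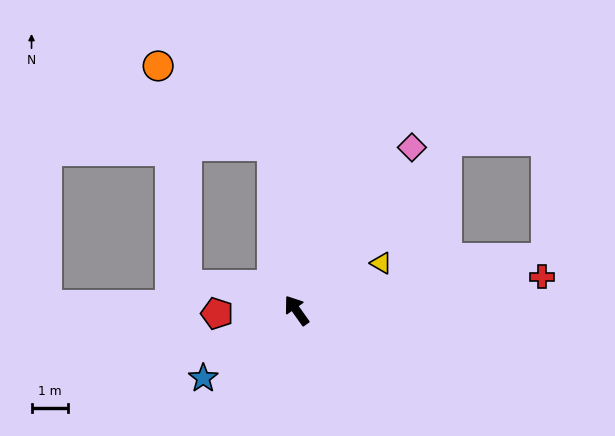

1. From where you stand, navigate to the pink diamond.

turn right 71°, forward 5.5 m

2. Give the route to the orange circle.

blocked — turn right 27°, forward 4.6 m, then turn left 47°, forward 3.9 m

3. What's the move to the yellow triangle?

turn right 96°, forward 2.7 m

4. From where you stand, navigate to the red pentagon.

turn left 57°, forward 2.2 m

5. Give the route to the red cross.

turn right 117°, forward 6.8 m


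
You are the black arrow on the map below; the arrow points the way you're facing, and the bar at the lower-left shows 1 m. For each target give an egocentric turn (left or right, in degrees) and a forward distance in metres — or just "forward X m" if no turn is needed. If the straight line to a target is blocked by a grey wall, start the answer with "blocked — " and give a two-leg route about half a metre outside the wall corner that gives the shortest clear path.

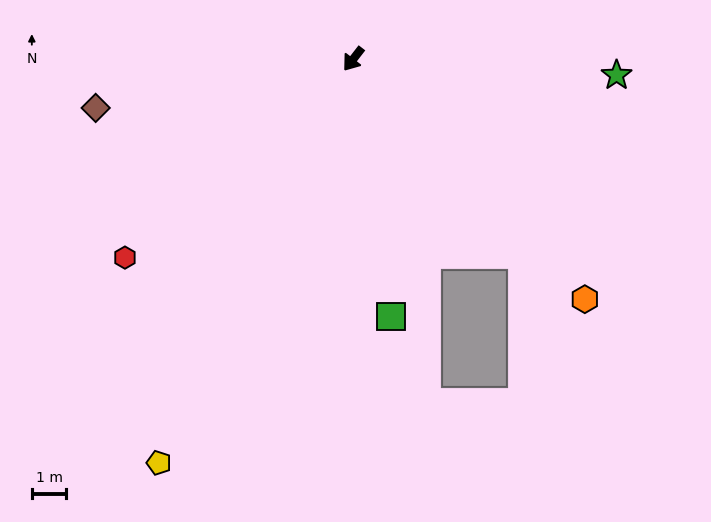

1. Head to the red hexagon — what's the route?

turn right 11°, forward 8.8 m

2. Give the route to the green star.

turn left 124°, forward 7.7 m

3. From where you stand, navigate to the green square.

turn left 46°, forward 7.5 m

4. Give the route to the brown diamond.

turn right 41°, forward 7.6 m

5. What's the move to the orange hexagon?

turn left 82°, forward 9.7 m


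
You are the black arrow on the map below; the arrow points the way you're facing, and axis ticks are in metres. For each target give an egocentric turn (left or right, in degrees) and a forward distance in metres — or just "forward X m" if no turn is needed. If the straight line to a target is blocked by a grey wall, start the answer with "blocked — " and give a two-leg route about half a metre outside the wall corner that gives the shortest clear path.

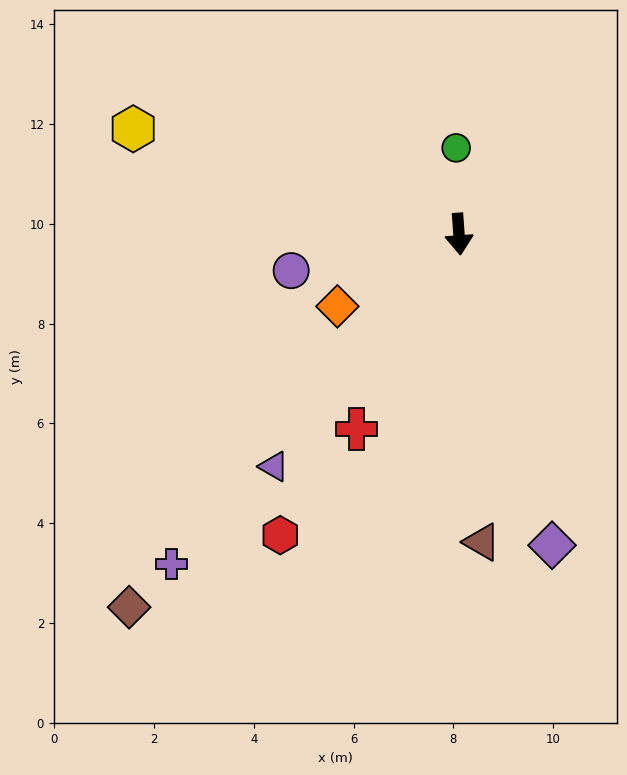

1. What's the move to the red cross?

turn right 32°, forward 4.4 m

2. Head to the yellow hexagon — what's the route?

turn right 112°, forward 6.9 m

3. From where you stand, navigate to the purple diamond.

turn left 13°, forward 6.5 m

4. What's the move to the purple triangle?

turn right 43°, forward 6.0 m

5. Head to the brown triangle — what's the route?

forward 6.2 m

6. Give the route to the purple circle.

turn right 82°, forward 3.4 m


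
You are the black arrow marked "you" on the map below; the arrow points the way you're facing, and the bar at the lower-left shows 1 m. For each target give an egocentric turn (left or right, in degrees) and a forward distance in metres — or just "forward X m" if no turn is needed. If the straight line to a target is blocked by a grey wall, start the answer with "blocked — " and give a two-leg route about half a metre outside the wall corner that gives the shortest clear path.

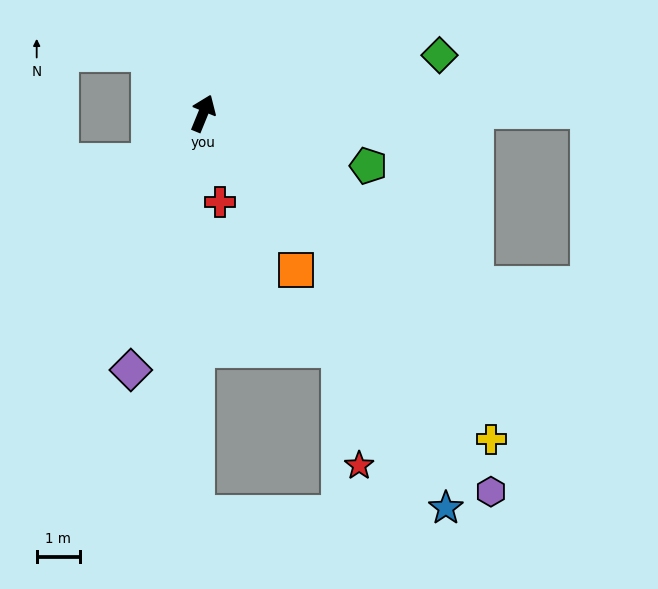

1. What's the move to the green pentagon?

turn right 85°, forward 4.0 m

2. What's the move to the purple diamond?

turn right 173°, forward 6.2 m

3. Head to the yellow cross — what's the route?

turn right 116°, forward 10.1 m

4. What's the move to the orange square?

turn right 127°, forward 4.2 m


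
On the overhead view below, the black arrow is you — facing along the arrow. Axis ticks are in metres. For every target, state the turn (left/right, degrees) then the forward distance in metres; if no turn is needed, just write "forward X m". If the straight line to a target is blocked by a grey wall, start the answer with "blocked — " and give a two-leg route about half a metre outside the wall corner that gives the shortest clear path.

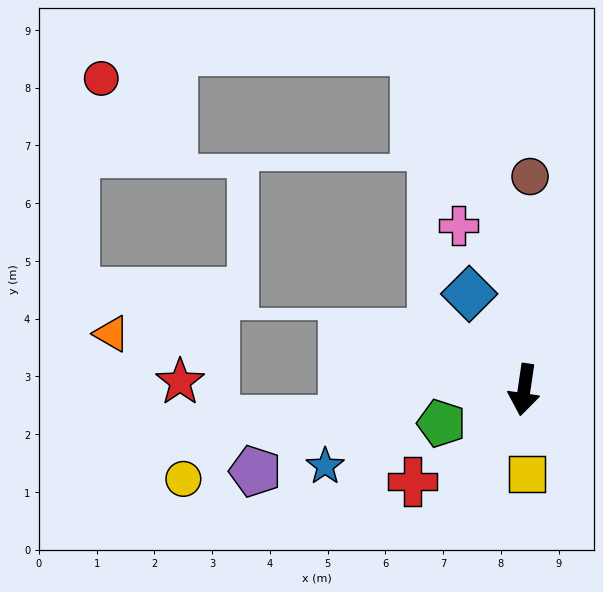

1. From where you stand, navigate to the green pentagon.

turn right 60°, forward 1.5 m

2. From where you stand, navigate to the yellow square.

turn left 10°, forward 1.5 m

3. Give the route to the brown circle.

turn right 173°, forward 3.7 m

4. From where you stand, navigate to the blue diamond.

turn right 142°, forward 1.9 m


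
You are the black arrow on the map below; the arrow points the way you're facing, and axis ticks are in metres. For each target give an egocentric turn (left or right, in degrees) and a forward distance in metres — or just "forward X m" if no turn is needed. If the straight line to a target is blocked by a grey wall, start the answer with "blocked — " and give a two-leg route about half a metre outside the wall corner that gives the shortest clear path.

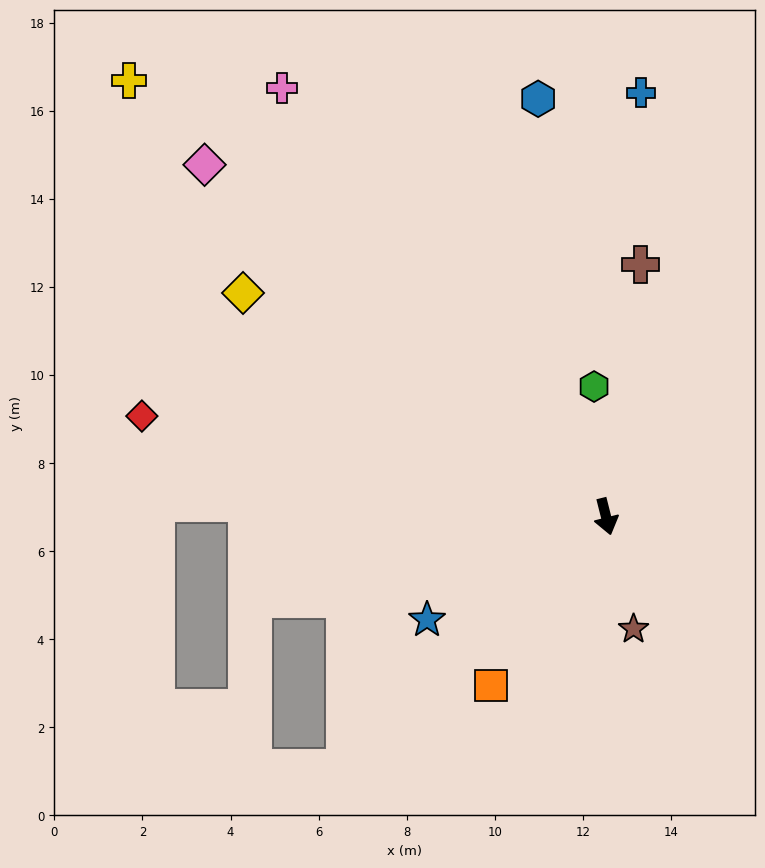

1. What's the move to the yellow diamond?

turn right 136°, forward 9.7 m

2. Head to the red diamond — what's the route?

turn right 116°, forward 10.8 m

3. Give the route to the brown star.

forward 2.6 m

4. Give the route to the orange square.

turn right 48°, forward 4.6 m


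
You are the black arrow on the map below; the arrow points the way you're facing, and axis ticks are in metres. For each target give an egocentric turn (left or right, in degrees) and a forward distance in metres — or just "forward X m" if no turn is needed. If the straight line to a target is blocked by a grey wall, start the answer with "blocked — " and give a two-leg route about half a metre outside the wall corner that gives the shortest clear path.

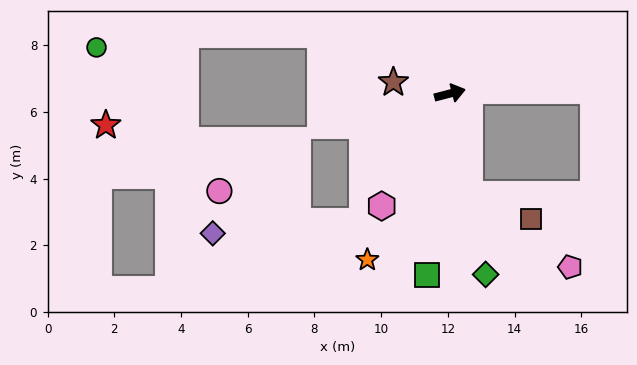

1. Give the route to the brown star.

turn left 154°, forward 1.7 m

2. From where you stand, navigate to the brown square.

blocked — turn right 94°, forward 3.1 m, then turn left 58°, forward 2.0 m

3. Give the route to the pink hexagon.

turn right 136°, forward 3.9 m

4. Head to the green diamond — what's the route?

turn right 93°, forward 5.5 m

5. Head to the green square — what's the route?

turn right 112°, forward 5.5 m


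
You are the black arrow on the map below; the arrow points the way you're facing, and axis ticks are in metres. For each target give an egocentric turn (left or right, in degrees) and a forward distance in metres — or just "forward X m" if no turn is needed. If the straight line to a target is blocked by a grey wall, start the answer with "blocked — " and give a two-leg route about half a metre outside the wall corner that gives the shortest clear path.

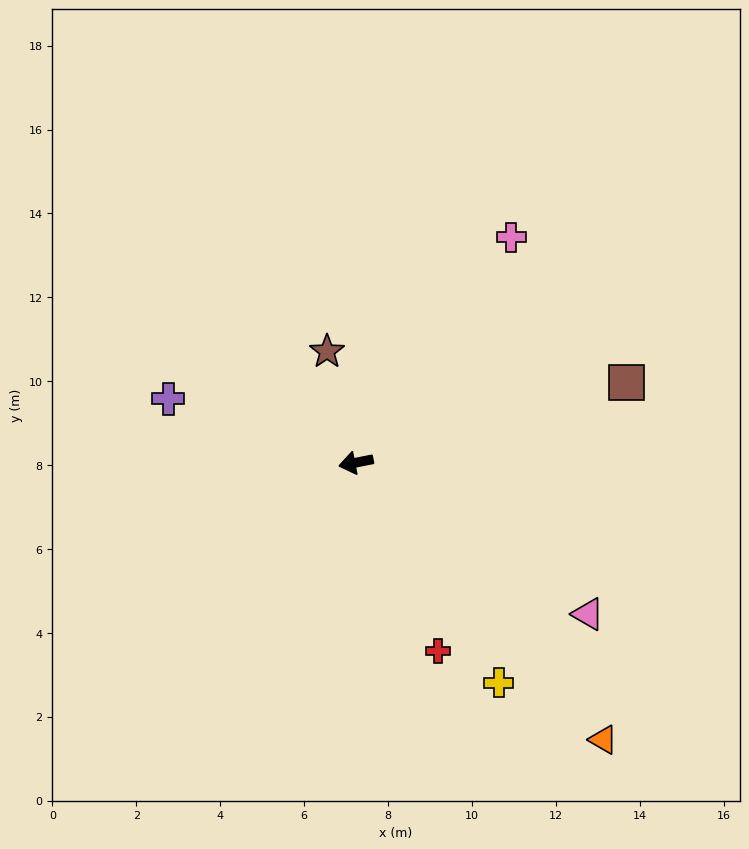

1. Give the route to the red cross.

turn left 102°, forward 4.9 m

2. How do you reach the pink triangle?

turn left 136°, forward 6.6 m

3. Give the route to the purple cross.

turn right 30°, forward 4.7 m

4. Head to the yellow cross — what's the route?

turn left 112°, forward 6.3 m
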